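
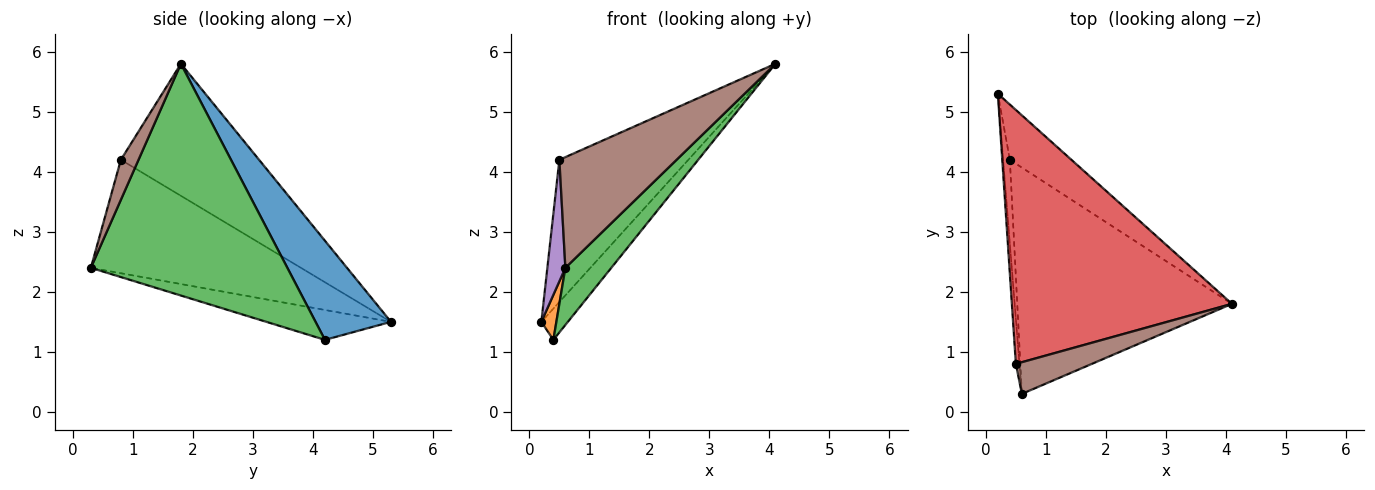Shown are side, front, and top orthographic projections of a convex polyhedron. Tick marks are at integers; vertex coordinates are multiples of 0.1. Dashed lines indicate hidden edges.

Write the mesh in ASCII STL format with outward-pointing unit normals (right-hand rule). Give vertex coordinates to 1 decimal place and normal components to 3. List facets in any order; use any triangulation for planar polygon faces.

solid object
 facet normal 0.814 0.286 -0.506
  outer loop
   vertex 0.4 4.2 1.2
   vertex 0.2 5.3 1.5
   vertex 4.1 1.8 5.8
  endloop
 endfacet
 facet normal -0.969 -0.117 -0.218
  outer loop
   vertex 0.4 4.2 1.2
   vertex 0.6 0.3 2.4
   vertex 0.2 5.3 1.5
  endloop
 endfacet
 facet normal 0.723 -0.169 -0.670
  outer loop
   vertex 0.4 4.2 1.2
   vertex 4.1 1.8 5.8
   vertex 0.6 0.3 2.4
  endloop
 endfacet
 facet normal -0.464 0.433 0.773
  outer loop
   vertex 0.5 0.8 4.2
   vertex 4.1 1.8 5.8
   vertex 0.2 5.3 1.5
  endloop
 endfacet
 facet normal -0.996 -0.085 -0.032
  outer loop
   vertex 0.5 0.8 4.2
   vertex 0.2 5.3 1.5
   vertex 0.6 0.3 2.4
  endloop
 endfacet
 facet normal 0.143 -0.951 0.272
  outer loop
   vertex 0.5 0.8 4.2
   vertex 0.6 0.3 2.4
   vertex 4.1 1.8 5.8
  endloop
 endfacet
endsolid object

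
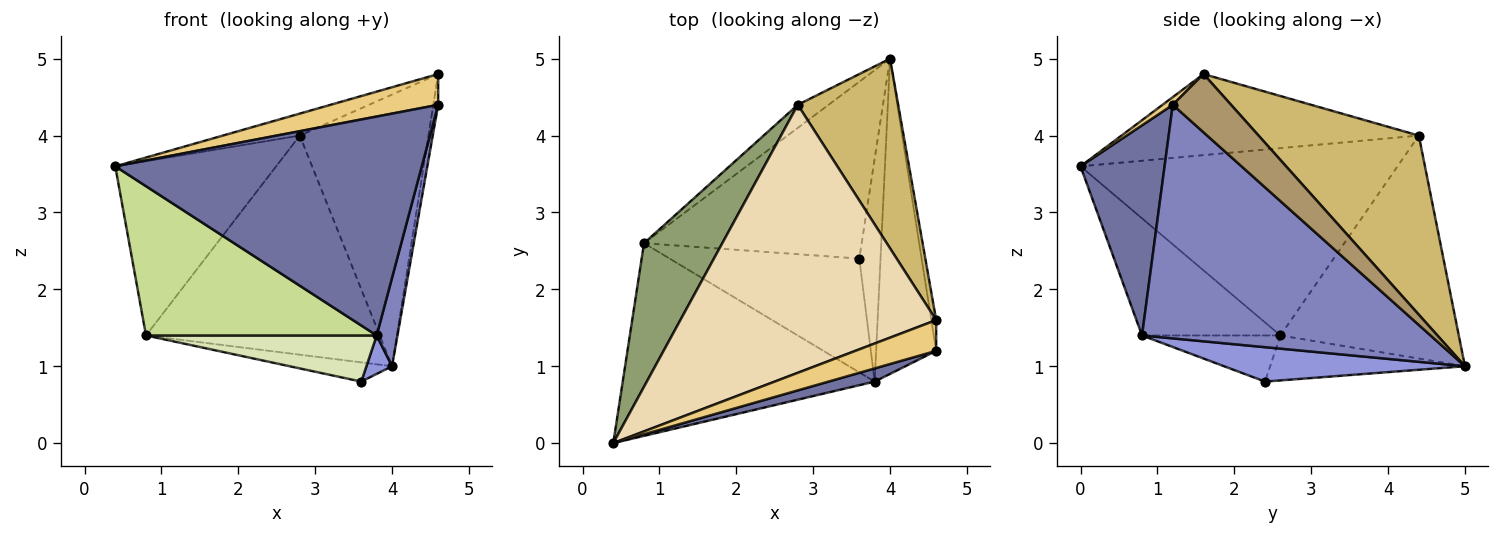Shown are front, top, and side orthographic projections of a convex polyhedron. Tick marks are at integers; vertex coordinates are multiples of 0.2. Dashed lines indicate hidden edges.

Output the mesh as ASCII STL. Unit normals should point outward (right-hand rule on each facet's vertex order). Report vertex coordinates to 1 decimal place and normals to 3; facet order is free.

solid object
 facet normal 0.264 -0.963 0.058
  outer loop
   vertex 3.8 0.8 1.4
   vertex 4.6 1.2 4.4
   vertex 0.4 0.0 3.6
  endloop
 endfacet
 facet normal 0.966 -0.070 -0.248
  outer loop
   vertex 3.8 0.8 1.4
   vertex 4.0 5.0 1.0
   vertex 4.6 1.2 4.4
  endloop
 endfacet
 facet normal 0.848 -0.090 -0.523
  outer loop
   vertex 3.8 0.8 1.4
   vertex 3.6 2.4 0.8
   vertex 4.0 5.0 1.0
  endloop
 endfacet
 facet normal -0.201 0.106 -0.974
  outer loop
   vertex 0.8 2.6 1.4
   vertex 4.0 5.0 1.0
   vertex 3.6 2.4 0.8
  endloop
 endfacet
 facet normal -0.836 0.424 0.349
  outer loop
   vertex 0.8 2.6 1.4
   vertex 0.4 0.0 3.6
   vertex 2.8 4.4 4.0
  endloop
 endfacet
 facet normal -0.605 0.792 -0.083
  outer loop
   vertex 0.8 2.6 1.4
   vertex 2.8 4.4 4.0
   vertex 4.0 5.0 1.0
  endloop
 endfacet
 facet normal -0.345 -0.575 -0.742
  outer loop
   vertex 0.8 2.6 1.4
   vertex 3.8 0.8 1.4
   vertex 0.4 0.0 3.6
  endloop
 endfacet
 facet normal -0.220 -0.367 -0.904
  outer loop
   vertex 0.8 2.6 1.4
   vertex 3.6 2.4 0.8
   vertex 3.8 0.8 1.4
  endloop
 endfacet
 facet normal 0.993 0.083 -0.083
  outer loop
   vertex 4.6 1.6 4.8
   vertex 4.6 1.2 4.4
   vertex 4.0 5.0 1.0
  endloop
 endfacet
 facet normal 0.714 0.574 0.401
  outer loop
   vertex 4.6 1.6 4.8
   vertex 4.0 5.0 1.0
   vertex 2.8 4.4 4.0
  endloop
 endfacet
 facet normal 0.067 -0.706 0.706
  outer loop
   vertex 4.6 1.6 4.8
   vertex 0.4 0.0 3.6
   vertex 4.6 1.2 4.4
  endloop
 endfacet
 facet normal -0.301 0.078 0.950
  outer loop
   vertex 4.6 1.6 4.8
   vertex 2.8 4.4 4.0
   vertex 0.4 0.0 3.6
  endloop
 endfacet
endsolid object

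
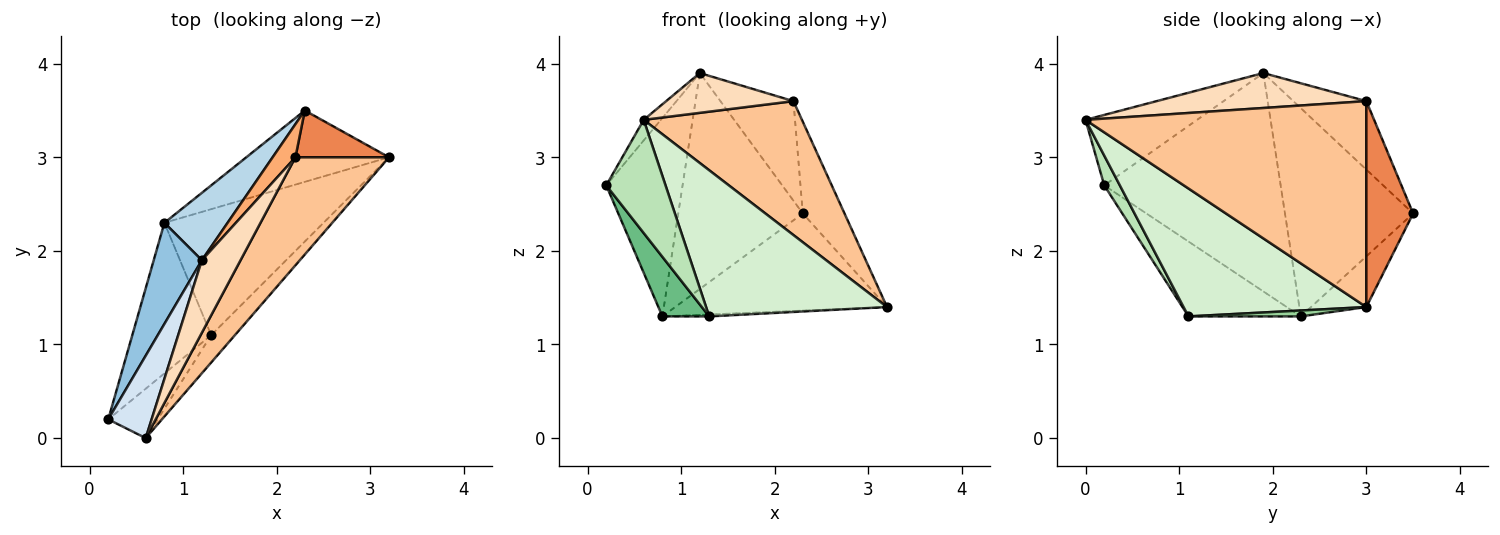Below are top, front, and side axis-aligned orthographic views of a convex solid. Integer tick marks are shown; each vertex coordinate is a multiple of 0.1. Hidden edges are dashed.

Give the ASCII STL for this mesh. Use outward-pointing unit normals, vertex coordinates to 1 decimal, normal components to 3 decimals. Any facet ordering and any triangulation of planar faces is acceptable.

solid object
 facet normal -0.206 0.789 -0.580
  outer loop
   vertex 0.8 2.3 1.3
   vertex 2.3 3.5 2.4
   vertex 3.2 3.0 1.4
  endloop
 endfacet
 facet normal -0.900 0.389 0.198
  outer loop
   vertex 0.8 2.3 1.3
   vertex 0.2 0.2 2.7
   vertex 1.2 1.9 3.9
  endloop
 endfacet
 facet normal -0.701 0.681 0.213
  outer loop
   vertex 0.8 2.3 1.3
   vertex 1.2 1.9 3.9
   vertex 2.3 3.5 2.4
  endloop
 endfacet
 facet normal -0.844 0.130 0.520
  outer loop
   vertex 0.6 0.0 3.4
   vertex 1.2 1.9 3.9
   vertex 0.2 0.2 2.7
  endloop
 endfacet
 facet normal 0.707 0.630 0.321
  outer loop
   vertex 2.2 3.0 3.6
   vertex 3.2 3.0 1.4
   vertex 2.3 3.5 2.4
  endloop
 endfacet
 facet normal -0.688 0.688 0.229
  outer loop
   vertex 2.2 3.0 3.6
   vertex 2.3 3.5 2.4
   vertex 1.2 1.9 3.9
  endloop
 endfacet
 facet normal 0.810 -0.457 0.368
  outer loop
   vertex 2.2 3.0 3.6
   vertex 0.6 0.0 3.4
   vertex 3.2 3.0 1.4
  endloop
 endfacet
 facet normal 0.621 -0.377 0.687
  outer loop
   vertex 2.2 3.0 3.6
   vertex 1.2 1.9 3.9
   vertex 0.6 0.0 3.4
  endloop
 endfacet
 facet normal -0.662 -0.276 -0.697
  outer loop
   vertex 1.3 1.1 1.3
   vertex 0.2 0.2 2.7
   vertex 0.8 2.3 1.3
  endloop
 endfacet
 facet normal 0.037 0.015 -0.999
  outer loop
   vertex 1.3 1.1 1.3
   vertex 0.8 2.3 1.3
   vertex 3.2 3.0 1.4
  endloop
 endfacet
 facet normal 0.234 -0.891 -0.389
  outer loop
   vertex 1.3 1.1 1.3
   vertex 0.6 0.0 3.4
   vertex 0.2 0.2 2.7
  endloop
 endfacet
 facet normal 0.704 -0.698 -0.131
  outer loop
   vertex 1.3 1.1 1.3
   vertex 3.2 3.0 1.4
   vertex 0.6 0.0 3.4
  endloop
 endfacet
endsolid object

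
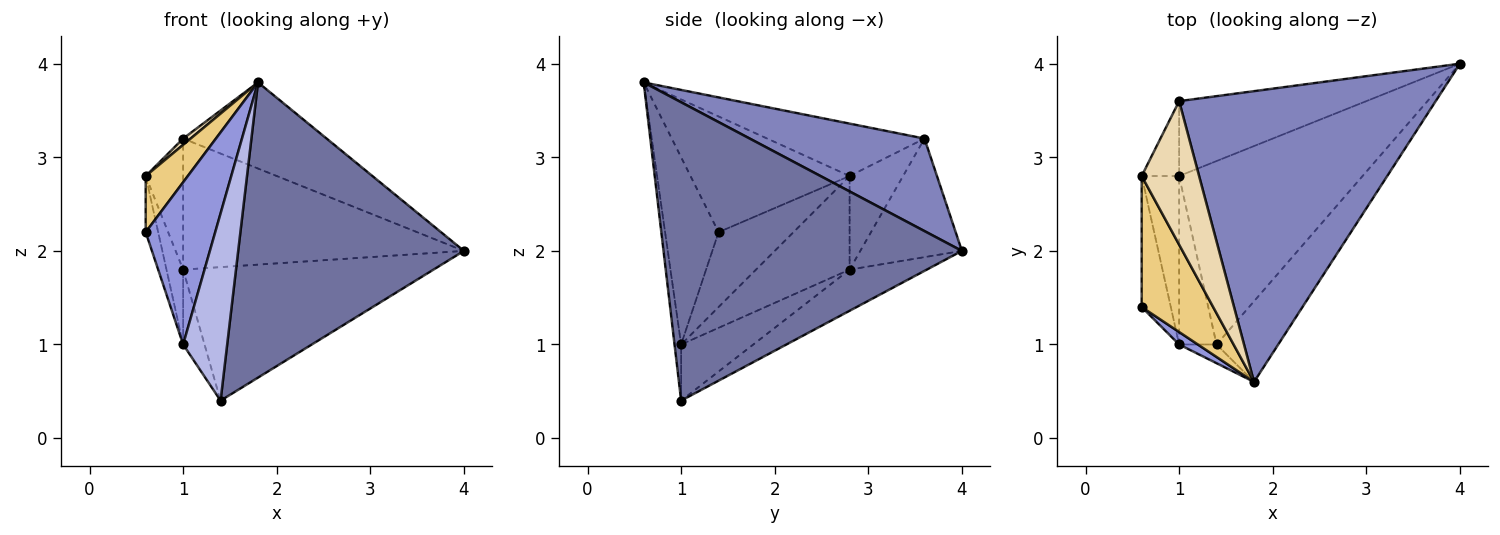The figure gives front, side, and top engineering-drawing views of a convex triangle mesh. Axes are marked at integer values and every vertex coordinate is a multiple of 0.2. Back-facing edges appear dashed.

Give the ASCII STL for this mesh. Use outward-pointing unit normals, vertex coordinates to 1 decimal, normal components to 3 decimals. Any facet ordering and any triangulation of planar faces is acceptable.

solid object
 facet normal 0.787 -0.595 -0.163
  outer loop
   vertex 1.4 1.0 0.4
   vertex 4.0 4.0 2.0
   vertex 1.8 0.6 3.8
  endloop
 endfacet
 facet normal 0.327 0.268 0.906
  outer loop
   vertex 1.0 3.6 3.2
   vertex 1.8 0.6 3.8
   vertex 4.0 4.0 2.0
  endloop
 endfacet
 facet normal -0.609 -0.791 0.061
  outer loop
   vertex 1.0 1.0 1.0
   vertex 1.8 0.6 3.8
   vertex 0.6 1.4 2.2
  endloop
 endfacet
 facet normal -0.148 -0.984 -0.098
  outer loop
   vertex 1.0 1.0 1.0
   vertex 1.4 1.0 0.4
   vertex 1.8 0.6 3.8
  endloop
 endfacet
 facet normal -0.179 0.579 -0.796
  outer loop
   vertex 1.0 2.8 1.8
   vertex 4.0 4.0 2.0
   vertex 1.4 1.0 0.4
  endloop
 endfacet
 facet normal -0.300 0.828 -0.473
  outer loop
   vertex 1.0 2.8 1.8
   vertex 1.0 3.6 3.2
   vertex 4.0 4.0 2.0
  endloop
 endfacet
 facet normal -0.808 0.239 -0.539
  outer loop
   vertex 1.0 2.8 1.8
   vertex 1.4 1.0 0.4
   vertex 1.0 1.0 1.0
  endloop
 endfacet
 facet normal -0.921 0.153 -0.358
  outer loop
   vertex 0.6 2.8 2.8
   vertex 1.0 1.0 1.0
   vertex 0.6 1.4 2.2
  endloop
 endfacet
 facet normal -0.916 0.163 -0.366
  outer loop
   vertex 0.6 2.8 2.8
   vertex 1.0 2.8 1.8
   vertex 1.0 1.0 1.0
  endloop
 endfacet
 facet normal -0.778 0.545 -0.311
  outer loop
   vertex 0.6 2.8 2.8
   vertex 1.0 3.6 3.2
   vertex 1.0 2.8 1.8
  endloop
 endfacet
 facet normal -0.830 -0.220 0.513
  outer loop
   vertex 0.6 2.8 2.8
   vertex 0.6 1.4 2.2
   vertex 1.8 0.6 3.8
  endloop
 endfacet
 facet normal -0.674 -0.032 0.738
  outer loop
   vertex 0.6 2.8 2.8
   vertex 1.8 0.6 3.8
   vertex 1.0 3.6 3.2
  endloop
 endfacet
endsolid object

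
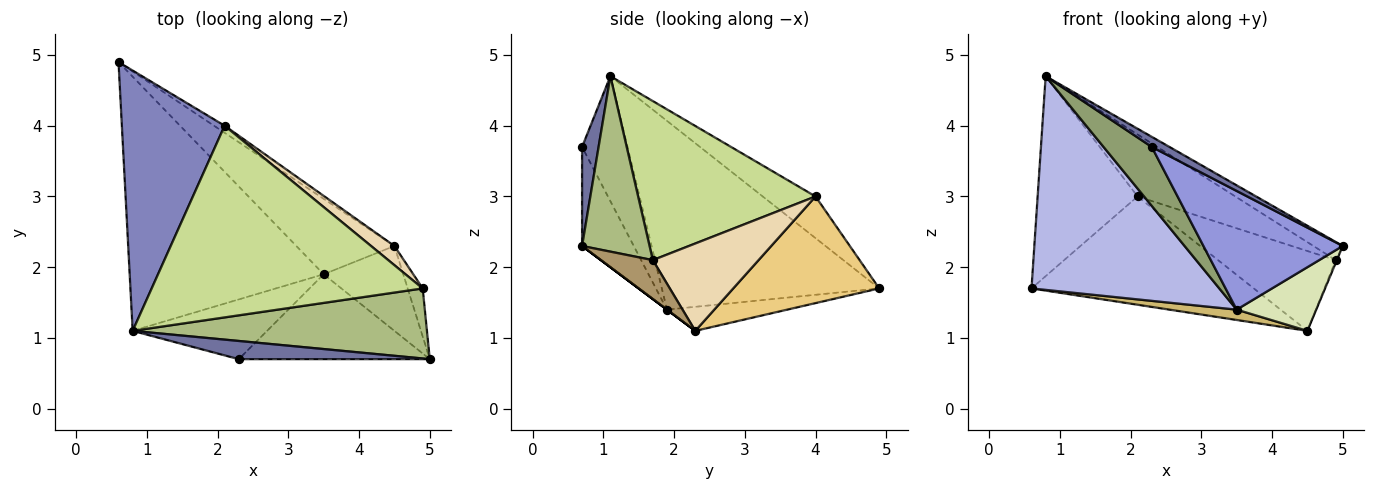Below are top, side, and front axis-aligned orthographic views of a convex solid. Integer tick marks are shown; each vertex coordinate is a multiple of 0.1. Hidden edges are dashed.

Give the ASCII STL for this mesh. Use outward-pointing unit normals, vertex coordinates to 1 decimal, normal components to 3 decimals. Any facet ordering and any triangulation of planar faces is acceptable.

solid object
 facet normal 0.413 -0.442 0.796
  outer loop
   vertex 2.3 0.7 3.7
   vertex 5.0 0.7 2.3
   vertex 0.8 1.1 4.7
  endloop
 endfacet
 facet normal -0.306 0.580 0.755
  outer loop
   vertex 2.1 4.0 3.0
   vertex 0.6 4.9 1.7
   vertex 0.8 1.1 4.7
  endloop
 endfacet
 facet normal -0.289 -0.779 -0.557
  outer loop
   vertex 3.5 1.9 1.4
   vertex 5.0 0.7 2.3
   vertex 2.3 0.7 3.7
  endloop
 endfacet
 facet normal -0.597 -0.516 -0.614
  outer loop
   vertex 3.5 1.9 1.4
   vertex 0.8 1.1 4.7
   vertex 0.6 4.9 1.7
  endloop
 endfacet
 facet normal -0.552 -0.586 -0.594
  outer loop
   vertex 3.5 1.9 1.4
   vertex 2.3 0.7 3.7
   vertex 0.8 1.1 4.7
  endloop
 endfacet
 facet normal 0.500 0.218 0.838
  outer loop
   vertex 4.9 1.7 2.1
   vertex 0.8 1.1 4.7
   vertex 5.0 0.7 2.3
  endloop
 endfacet
 facet normal 0.488 0.268 0.831
  outer loop
   vertex 4.9 1.7 2.1
   vertex 2.1 4.0 3.0
   vertex 0.8 1.1 4.7
  endloop
 endfacet
 facet normal 0.000 -0.600 -0.800
  outer loop
   vertex 4.5 2.3 1.1
   vertex 5.0 0.7 2.3
   vertex 3.5 1.9 1.4
  endloop
 endfacet
 facet normal 0.933 0.021 -0.360
  outer loop
   vertex 4.5 2.3 1.1
   vertex 4.9 1.7 2.1
   vertex 5.0 0.7 2.3
  endloop
 endfacet
 facet normal -0.236 -0.132 -0.963
  outer loop
   vertex 4.5 2.3 1.1
   vertex 3.5 1.9 1.4
   vertex 0.6 4.9 1.7
  endloop
 endfacet
 facet normal 0.548 0.835 -0.055
  outer loop
   vertex 4.5 2.3 1.1
   vertex 0.6 4.9 1.7
   vertex 2.1 4.0 3.0
  endloop
 endfacet
 facet normal 0.658 0.732 0.176
  outer loop
   vertex 4.5 2.3 1.1
   vertex 2.1 4.0 3.0
   vertex 4.9 1.7 2.1
  endloop
 endfacet
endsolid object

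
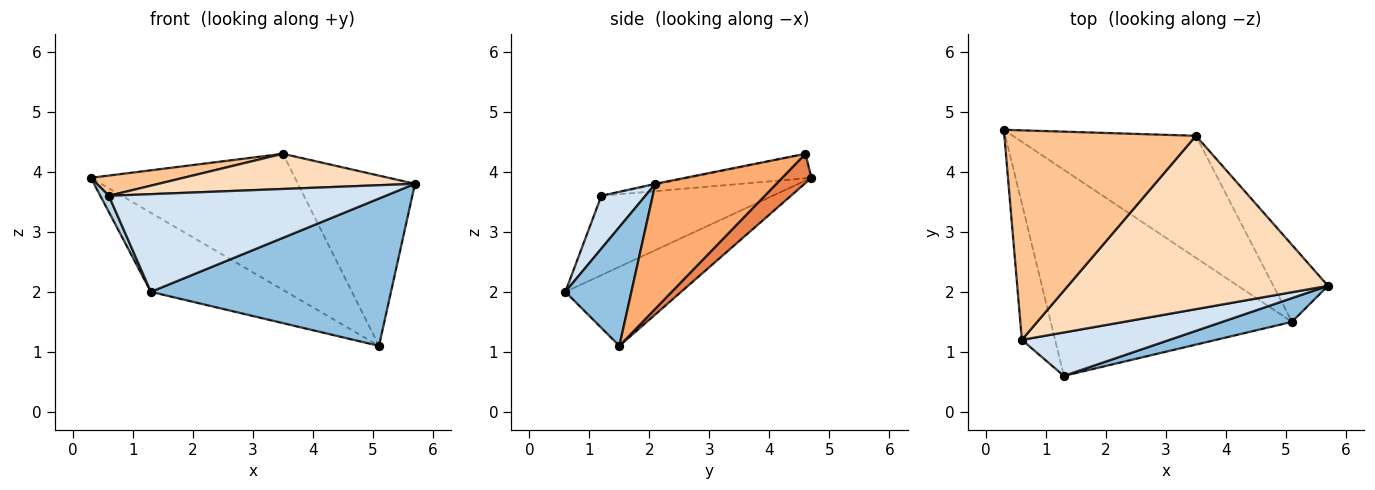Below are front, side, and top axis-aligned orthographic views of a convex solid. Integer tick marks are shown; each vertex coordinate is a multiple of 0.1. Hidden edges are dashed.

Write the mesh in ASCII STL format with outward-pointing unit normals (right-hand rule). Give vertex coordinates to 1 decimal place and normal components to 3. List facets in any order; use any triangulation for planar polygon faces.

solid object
 facet normal -0.293 0.342 -0.893
  outer loop
   vertex 5.1 1.5 1.1
   vertex 1.3 0.6 2.0
   vertex 0.3 4.7 3.9
  endloop
 endfacet
 facet normal 0.262 -0.953 0.154
  outer loop
   vertex 5.1 1.5 1.1
   vertex 5.7 2.1 3.8
   vertex 1.3 0.6 2.0
  endloop
 endfacet
 facet normal -0.921 -0.046 -0.386
  outer loop
   vertex 0.6 1.2 3.6
   vertex 0.3 4.7 3.9
   vertex 1.3 0.6 2.0
  endloop
 endfacet
 facet normal 0.144 -0.904 0.402
  outer loop
   vertex 0.6 1.2 3.6
   vertex 1.3 0.6 2.0
   vertex 5.7 2.1 3.8
  endloop
 endfacet
 facet normal 0.106 0.740 -0.664
  outer loop
   vertex 3.5 4.6 4.3
   vertex 5.1 1.5 1.1
   vertex 0.3 4.7 3.9
  endloop
 endfacet
 facet normal 0.686 0.663 -0.300
  outer loop
   vertex 3.5 4.6 4.3
   vertex 5.7 2.1 3.8
   vertex 5.1 1.5 1.1
  endloop
 endfacet
 facet normal -0.126 -0.095 0.987
  outer loop
   vertex 3.5 4.6 4.3
   vertex 0.3 4.7 3.9
   vertex 0.6 1.2 3.6
  endloop
 endfacet
 facet normal -0.003 -0.199 0.980
  outer loop
   vertex 3.5 4.6 4.3
   vertex 0.6 1.2 3.6
   vertex 5.7 2.1 3.8
  endloop
 endfacet
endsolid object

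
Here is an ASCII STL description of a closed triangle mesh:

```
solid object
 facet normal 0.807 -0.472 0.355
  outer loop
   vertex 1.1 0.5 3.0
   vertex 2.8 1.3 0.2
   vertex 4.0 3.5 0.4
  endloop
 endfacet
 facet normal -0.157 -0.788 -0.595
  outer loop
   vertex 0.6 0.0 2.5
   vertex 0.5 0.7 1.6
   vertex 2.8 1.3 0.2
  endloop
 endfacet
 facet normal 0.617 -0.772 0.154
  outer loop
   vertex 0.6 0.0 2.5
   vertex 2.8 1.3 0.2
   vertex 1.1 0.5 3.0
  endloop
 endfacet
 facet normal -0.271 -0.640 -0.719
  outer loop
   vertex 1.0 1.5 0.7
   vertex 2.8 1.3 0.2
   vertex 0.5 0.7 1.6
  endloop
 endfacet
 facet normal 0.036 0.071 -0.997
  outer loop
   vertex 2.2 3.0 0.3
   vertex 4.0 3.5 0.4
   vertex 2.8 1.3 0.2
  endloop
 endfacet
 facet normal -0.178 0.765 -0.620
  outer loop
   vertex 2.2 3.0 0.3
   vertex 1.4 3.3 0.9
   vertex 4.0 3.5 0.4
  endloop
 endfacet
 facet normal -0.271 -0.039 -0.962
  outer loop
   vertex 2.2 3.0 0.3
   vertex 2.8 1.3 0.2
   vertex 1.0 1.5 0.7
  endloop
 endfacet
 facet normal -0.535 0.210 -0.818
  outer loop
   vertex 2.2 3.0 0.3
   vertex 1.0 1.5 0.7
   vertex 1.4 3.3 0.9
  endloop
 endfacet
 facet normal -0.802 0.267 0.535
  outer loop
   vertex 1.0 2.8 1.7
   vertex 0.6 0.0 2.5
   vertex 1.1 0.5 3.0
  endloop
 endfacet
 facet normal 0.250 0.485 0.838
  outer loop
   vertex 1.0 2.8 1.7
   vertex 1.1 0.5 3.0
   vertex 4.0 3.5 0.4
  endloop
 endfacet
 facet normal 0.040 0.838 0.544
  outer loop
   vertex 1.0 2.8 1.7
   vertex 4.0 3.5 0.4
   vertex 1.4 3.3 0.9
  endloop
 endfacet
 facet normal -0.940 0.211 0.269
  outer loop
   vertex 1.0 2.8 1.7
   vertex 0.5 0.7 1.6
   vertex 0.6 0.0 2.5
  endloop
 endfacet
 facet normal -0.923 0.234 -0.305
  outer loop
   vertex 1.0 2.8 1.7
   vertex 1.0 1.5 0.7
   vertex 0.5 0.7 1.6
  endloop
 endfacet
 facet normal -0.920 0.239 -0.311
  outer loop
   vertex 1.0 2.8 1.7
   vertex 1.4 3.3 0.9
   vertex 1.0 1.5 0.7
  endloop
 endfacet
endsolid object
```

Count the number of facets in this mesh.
14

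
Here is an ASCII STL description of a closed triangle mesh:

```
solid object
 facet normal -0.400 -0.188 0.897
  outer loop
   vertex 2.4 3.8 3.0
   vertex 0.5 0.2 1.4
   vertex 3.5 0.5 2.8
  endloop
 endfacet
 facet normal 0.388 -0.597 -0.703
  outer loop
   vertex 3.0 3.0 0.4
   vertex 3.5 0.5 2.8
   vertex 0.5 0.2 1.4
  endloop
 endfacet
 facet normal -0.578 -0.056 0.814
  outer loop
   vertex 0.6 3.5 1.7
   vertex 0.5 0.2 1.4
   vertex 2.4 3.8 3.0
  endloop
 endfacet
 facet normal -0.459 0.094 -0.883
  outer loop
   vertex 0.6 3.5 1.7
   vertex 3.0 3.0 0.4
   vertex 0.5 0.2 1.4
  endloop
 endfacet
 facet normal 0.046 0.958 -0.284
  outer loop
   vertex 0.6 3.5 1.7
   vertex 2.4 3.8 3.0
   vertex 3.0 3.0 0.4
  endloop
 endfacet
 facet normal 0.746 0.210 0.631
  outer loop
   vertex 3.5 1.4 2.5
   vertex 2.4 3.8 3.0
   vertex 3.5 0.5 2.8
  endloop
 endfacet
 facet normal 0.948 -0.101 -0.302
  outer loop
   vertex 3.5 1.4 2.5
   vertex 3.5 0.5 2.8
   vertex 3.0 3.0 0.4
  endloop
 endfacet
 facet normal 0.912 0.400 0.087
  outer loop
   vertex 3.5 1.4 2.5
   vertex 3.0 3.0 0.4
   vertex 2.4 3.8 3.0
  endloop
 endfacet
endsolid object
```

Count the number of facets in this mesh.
8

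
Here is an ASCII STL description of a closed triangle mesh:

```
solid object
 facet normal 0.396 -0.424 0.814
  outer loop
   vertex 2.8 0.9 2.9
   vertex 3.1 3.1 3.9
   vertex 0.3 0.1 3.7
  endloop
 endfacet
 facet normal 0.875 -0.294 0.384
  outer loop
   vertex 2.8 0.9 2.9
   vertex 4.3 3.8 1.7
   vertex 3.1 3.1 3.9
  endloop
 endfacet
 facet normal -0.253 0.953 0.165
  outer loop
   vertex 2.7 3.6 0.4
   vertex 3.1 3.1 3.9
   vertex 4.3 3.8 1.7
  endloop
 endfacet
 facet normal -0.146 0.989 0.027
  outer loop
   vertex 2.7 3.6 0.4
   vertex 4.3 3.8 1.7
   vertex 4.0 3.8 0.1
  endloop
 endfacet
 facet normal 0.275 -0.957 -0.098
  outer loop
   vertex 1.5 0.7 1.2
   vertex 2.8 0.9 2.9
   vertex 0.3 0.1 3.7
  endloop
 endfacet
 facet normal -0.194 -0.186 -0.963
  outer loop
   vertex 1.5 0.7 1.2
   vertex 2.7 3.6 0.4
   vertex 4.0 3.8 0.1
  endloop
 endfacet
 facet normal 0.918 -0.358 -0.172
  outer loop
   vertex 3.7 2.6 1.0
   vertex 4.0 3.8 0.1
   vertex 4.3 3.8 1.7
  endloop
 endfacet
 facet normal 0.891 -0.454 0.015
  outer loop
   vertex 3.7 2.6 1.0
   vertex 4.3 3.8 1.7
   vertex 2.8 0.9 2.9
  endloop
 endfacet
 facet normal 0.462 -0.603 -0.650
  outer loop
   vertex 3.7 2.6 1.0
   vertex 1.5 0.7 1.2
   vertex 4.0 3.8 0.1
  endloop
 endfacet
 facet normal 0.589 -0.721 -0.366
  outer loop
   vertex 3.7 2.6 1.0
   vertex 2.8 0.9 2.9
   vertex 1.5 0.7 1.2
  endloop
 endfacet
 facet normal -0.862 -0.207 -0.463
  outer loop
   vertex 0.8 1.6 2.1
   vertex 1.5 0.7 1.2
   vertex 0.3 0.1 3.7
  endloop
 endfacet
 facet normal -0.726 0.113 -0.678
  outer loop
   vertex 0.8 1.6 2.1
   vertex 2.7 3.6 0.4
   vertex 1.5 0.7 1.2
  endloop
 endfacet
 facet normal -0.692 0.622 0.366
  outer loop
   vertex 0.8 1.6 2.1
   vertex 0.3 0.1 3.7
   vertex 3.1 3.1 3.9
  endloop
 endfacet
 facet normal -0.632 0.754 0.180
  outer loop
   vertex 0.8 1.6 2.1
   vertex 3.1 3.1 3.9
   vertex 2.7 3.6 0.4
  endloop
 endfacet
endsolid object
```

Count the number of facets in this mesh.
14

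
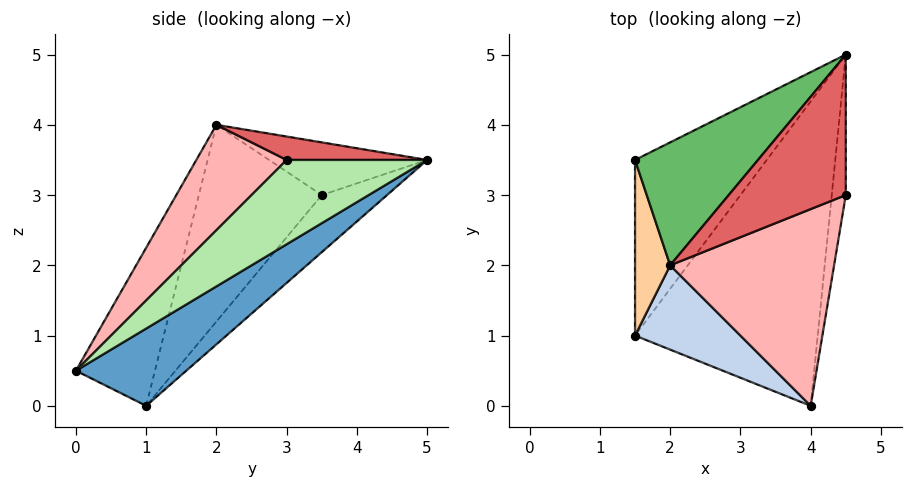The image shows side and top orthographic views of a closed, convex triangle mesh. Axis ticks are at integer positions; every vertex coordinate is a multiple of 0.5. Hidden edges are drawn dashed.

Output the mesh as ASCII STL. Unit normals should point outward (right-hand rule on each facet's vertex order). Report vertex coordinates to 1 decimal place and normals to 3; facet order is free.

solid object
 facet normal 0.347 0.457 -0.819
  outer loop
   vertex 4.0 0.0 0.5
   vertex 1.5 1.0 0.0
   vertex 4.5 5.0 3.5
  endloop
 endfacet
 facet normal -0.404 -0.874 0.269
  outer loop
   vertex 2.0 2.0 4.0
   vertex 1.5 1.0 0.0
   vertex 4.0 0.0 0.5
  endloop
 endfacet
 facet normal -0.267 0.740 -0.617
  outer loop
   vertex 1.5 3.5 3.0
   vertex 4.5 5.0 3.5
   vertex 1.5 1.0 0.0
  endloop
 endfacet
 facet normal -0.963 -0.206 0.172
  outer loop
   vertex 1.5 3.5 3.0
   vertex 1.5 1.0 0.0
   vertex 2.0 2.0 4.0
  endloop
 endfacet
 facet normal -0.355 0.434 0.828
  outer loop
   vertex 1.5 3.5 3.0
   vertex 2.0 2.0 4.0
   vertex 4.5 5.0 3.5
  endloop
 endfacet
 facet normal 0.986 0.000 -0.164
  outer loop
   vertex 4.5 3.0 3.5
   vertex 4.0 0.0 0.5
   vertex 4.5 5.0 3.5
  endloop
 endfacet
 facet normal 0.196 0.000 0.981
  outer loop
   vertex 4.5 3.0 3.5
   vertex 4.5 5.0 3.5
   vertex 2.0 2.0 4.0
  endloop
 endfacet
 facet normal 0.396 -0.682 0.616
  outer loop
   vertex 4.5 3.0 3.5
   vertex 2.0 2.0 4.0
   vertex 4.0 0.0 0.5
  endloop
 endfacet
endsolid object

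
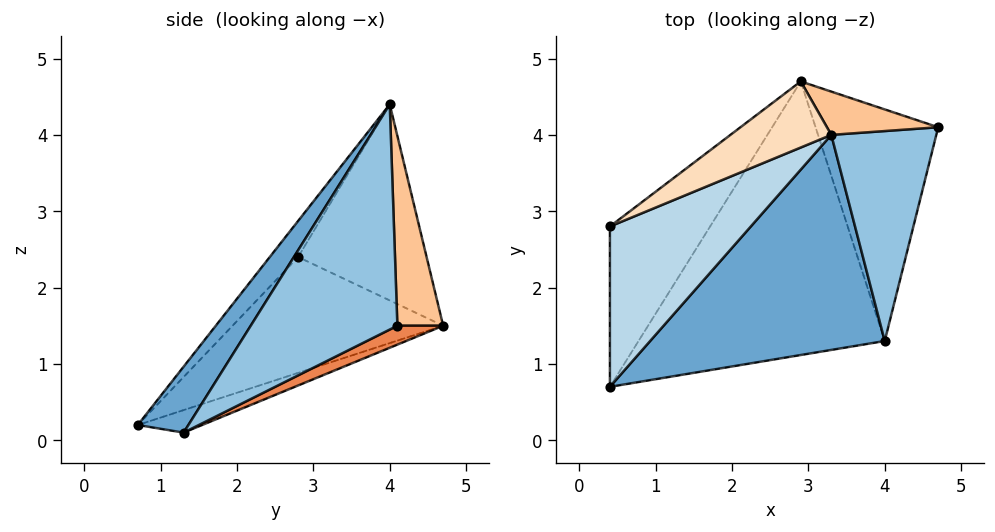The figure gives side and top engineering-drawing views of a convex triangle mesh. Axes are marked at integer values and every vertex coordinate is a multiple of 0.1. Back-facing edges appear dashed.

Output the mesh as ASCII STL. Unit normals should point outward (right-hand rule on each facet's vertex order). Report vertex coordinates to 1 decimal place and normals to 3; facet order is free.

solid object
 facet normal 0.153 -0.826 0.543
  outer loop
   vertex 3.3 4.0 4.4
   vertex 0.4 0.7 0.2
   vertex 4.0 1.3 0.1
  endloop
 endfacet
 facet normal 0.830 -0.401 0.387
  outer loop
   vertex 3.3 4.0 4.4
   vertex 4.0 1.3 0.1
   vertex 4.7 4.1 1.5
  endloop
 endfacet
 facet normal -0.174 -0.712 0.680
  outer loop
   vertex 0.4 2.8 2.4
   vertex 0.4 0.7 0.2
   vertex 3.3 4.0 4.4
  endloop
 endfacet
 facet normal -0.085 0.356 -0.931
  outer loop
   vertex 2.9 4.7 1.5
   vertex 4.0 1.3 0.1
   vertex 0.4 0.7 0.2
  endloop
 endfacet
 facet normal 0.138 0.415 -0.899
  outer loop
   vertex 2.9 4.7 1.5
   vertex 4.7 4.1 1.5
   vertex 4.0 1.3 0.1
  endloop
 endfacet
 facet normal -0.624 0.565 -0.540
  outer loop
   vertex 2.9 4.7 1.5
   vertex 0.4 0.7 0.2
   vertex 0.4 2.8 2.4
  endloop
 endfacet
 facet normal 0.311 0.933 0.182
  outer loop
   vertex 2.9 4.7 1.5
   vertex 3.3 4.0 4.4
   vertex 4.7 4.1 1.5
  endloop
 endfacet
 facet normal -0.520 0.811 0.268
  outer loop
   vertex 2.9 4.7 1.5
   vertex 0.4 2.8 2.4
   vertex 3.3 4.0 4.4
  endloop
 endfacet
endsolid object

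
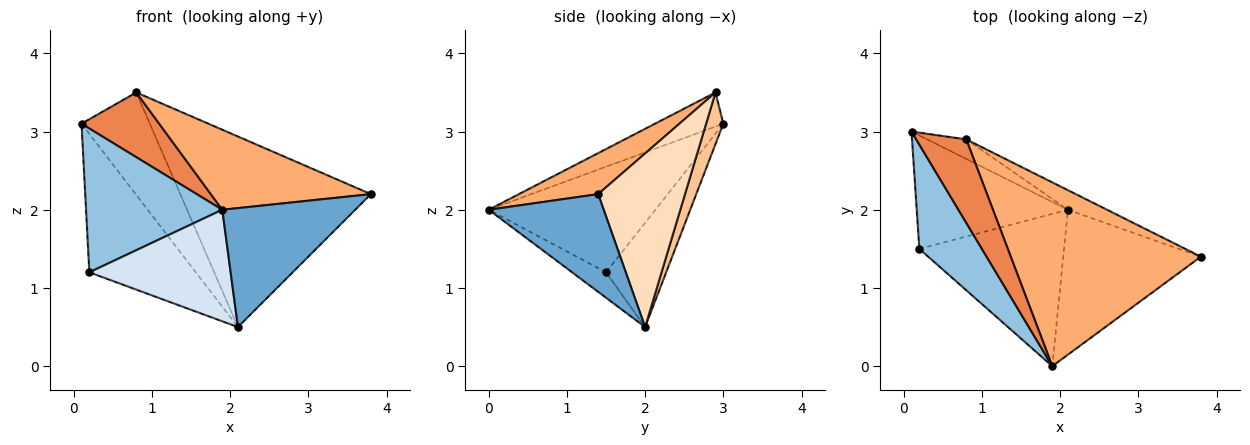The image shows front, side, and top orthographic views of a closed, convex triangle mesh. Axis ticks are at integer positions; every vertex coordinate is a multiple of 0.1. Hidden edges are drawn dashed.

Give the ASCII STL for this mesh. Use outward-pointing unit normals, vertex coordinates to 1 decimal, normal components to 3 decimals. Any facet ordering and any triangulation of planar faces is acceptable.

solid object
 facet normal 0.481 -0.556 -0.678
  outer loop
   vertex 2.1 2.0 0.5
   vertex 3.8 1.4 2.2
   vertex 1.9 0.0 2.0
  endloop
 endfacet
 facet normal -0.704 -0.575 0.417
  outer loop
   vertex 0.2 1.5 1.2
   vertex 1.9 0.0 2.0
   vertex 0.1 3.0 3.1
  endloop
 endfacet
 facet normal -0.400 0.709 -0.581
  outer loop
   vertex 0.2 1.5 1.2
   vertex 0.1 3.0 3.1
   vertex 2.1 2.0 0.5
  endloop
 endfacet
 facet normal -0.140 -0.585 -0.799
  outer loop
   vertex 0.2 1.5 1.2
   vertex 2.1 2.0 0.5
   vertex 1.9 0.0 2.0
  endloop
 endfacet
 facet normal -0.474 -0.540 0.695
  outer loop
   vertex 0.8 2.9 3.5
   vertex 0.1 3.0 3.1
   vertex 1.9 0.0 2.0
  endloop
 endfacet
 facet normal 0.194 -0.392 0.899
  outer loop
   vertex 0.8 2.9 3.5
   vertex 1.9 0.0 2.0
   vertex 3.8 1.4 2.2
  endloop
 endfacet
 facet normal 0.240 0.954 -0.182
  outer loop
   vertex 0.8 2.9 3.5
   vertex 2.1 2.0 0.5
   vertex 0.1 3.0 3.1
  endloop
 endfacet
 facet normal 0.413 0.906 -0.093
  outer loop
   vertex 0.8 2.9 3.5
   vertex 3.8 1.4 2.2
   vertex 2.1 2.0 0.5
  endloop
 endfacet
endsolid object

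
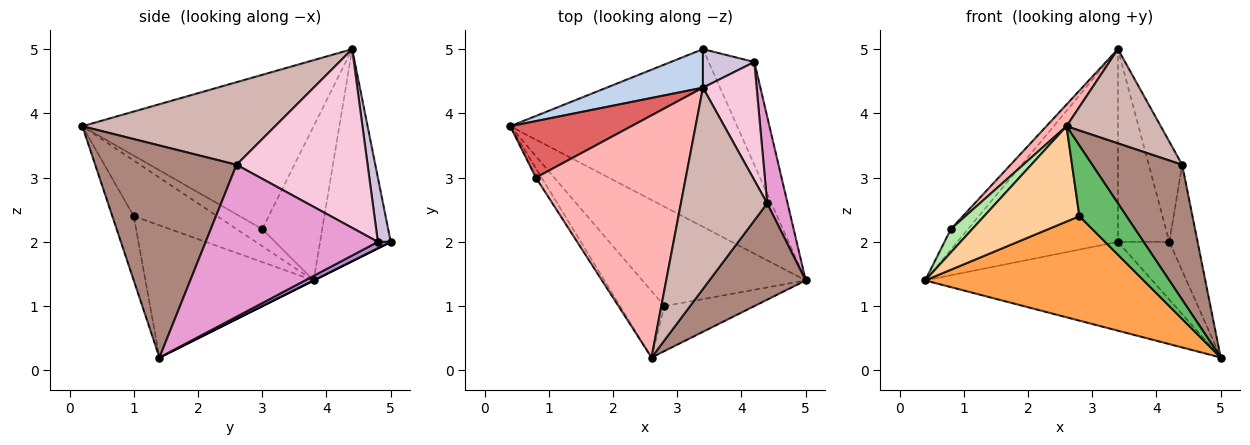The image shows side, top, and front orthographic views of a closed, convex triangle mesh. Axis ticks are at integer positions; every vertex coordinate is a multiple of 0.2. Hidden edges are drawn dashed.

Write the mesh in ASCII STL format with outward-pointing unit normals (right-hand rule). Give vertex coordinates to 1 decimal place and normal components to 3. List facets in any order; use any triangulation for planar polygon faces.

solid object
 facet normal 0.000 0.447 -0.894
  outer loop
   vertex 3.4 5.0 2.0
   vertex 5.0 1.4 0.2
   vertex 0.4 3.8 1.4
  endloop
 endfacet
 facet normal -0.396 0.900 0.180
  outer loop
   vertex 3.4 4.4 5.0
   vertex 3.4 5.0 2.0
   vertex 0.4 3.8 1.4
  endloop
 endfacet
 facet normal -0.487 -0.633 -0.602
  outer loop
   vertex 2.8 1.0 2.4
   vertex 0.4 3.8 1.4
   vertex 5.0 1.4 0.2
  endloop
 endfacet
 facet normal -0.584 -0.666 -0.464
  outer loop
   vertex 2.8 1.0 2.4
   vertex 2.6 0.2 3.8
   vertex 0.4 3.8 1.4
  endloop
 endfacet
 facet normal -0.358 -0.788 -0.501
  outer loop
   vertex 2.8 1.0 2.4
   vertex 5.0 1.4 0.2
   vertex 2.6 0.2 3.8
  endloop
 endfacet
 facet normal -0.744 -0.620 -0.248
  outer loop
   vertex 0.8 3.0 2.2
   vertex 0.4 3.8 1.4
   vertex 2.6 0.2 3.8
  endloop
 endfacet
 facet normal -0.767 0.219 0.603
  outer loop
   vertex 0.8 3.0 2.2
   vertex 3.4 4.4 5.0
   vertex 0.4 3.8 1.4
  endloop
 endfacet
 facet normal -0.716 -0.062 0.696
  outer loop
   vertex 0.8 3.0 2.2
   vertex 2.6 0.2 3.8
   vertex 3.4 4.4 5.0
  endloop
 endfacet
 facet normal 0.122 0.487 -0.865
  outer loop
   vertex 4.2 4.8 2.0
   vertex 5.0 1.4 0.2
   vertex 3.4 5.0 2.0
  endloop
 endfacet
 facet normal 0.238 0.952 0.190
  outer loop
   vertex 4.2 4.8 2.0
   vertex 3.4 5.0 2.0
   vertex 3.4 4.4 5.0
  endloop
 endfacet
 facet normal 0.788 -0.501 0.358
  outer loop
   vertex 4.4 2.6 3.2
   vertex 2.6 0.2 3.8
   vertex 5.0 1.4 0.2
  endloop
 endfacet
 facet normal 0.655 -0.320 0.684
  outer loop
   vertex 4.4 2.6 3.2
   vertex 3.4 4.4 5.0
   vertex 2.6 0.2 3.8
  endloop
 endfacet
 facet normal 0.978 0.161 0.131
  outer loop
   vertex 4.4 2.6 3.2
   vertex 5.0 1.4 0.2
   vertex 4.2 4.8 2.0
  endloop
 endfacet
 facet normal 0.930 0.237 0.280
  outer loop
   vertex 4.4 2.6 3.2
   vertex 4.2 4.8 2.0
   vertex 3.4 4.4 5.0
  endloop
 endfacet
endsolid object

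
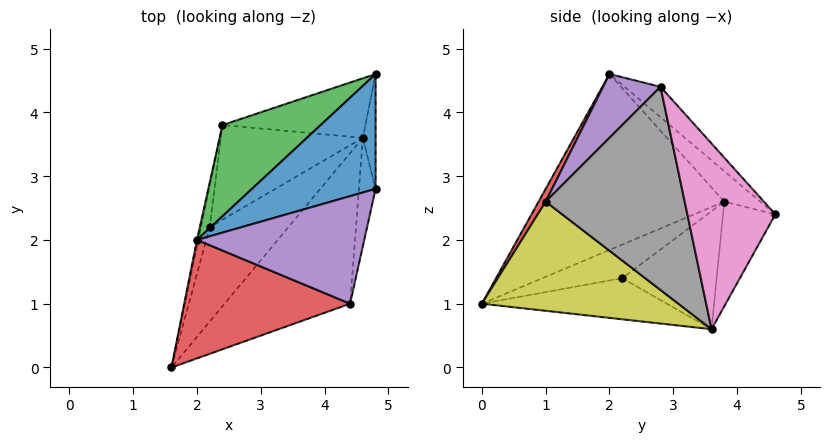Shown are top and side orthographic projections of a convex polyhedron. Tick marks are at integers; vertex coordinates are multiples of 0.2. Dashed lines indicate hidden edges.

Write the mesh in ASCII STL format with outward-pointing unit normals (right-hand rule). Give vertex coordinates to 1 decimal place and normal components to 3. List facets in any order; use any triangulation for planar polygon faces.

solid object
 facet normal -0.162 0.733 0.660
  outer loop
   vertex 2.0 2.0 4.6
   vertex 4.8 2.8 4.4
   vertex 4.8 4.6 2.4
  endloop
 endfacet
 facet normal -0.978 0.209 -0.007
  outer loop
   vertex 2.4 3.8 2.6
   vertex 1.6 0.0 1.0
   vertex 2.0 2.0 4.6
  endloop
 endfacet
 facet normal -0.197 0.748 0.634
  outer loop
   vertex 2.4 3.8 2.6
   vertex 2.0 2.0 4.6
   vertex 4.8 4.6 2.4
  endloop
 endfacet
 facet normal 0.037 -0.875 0.482
  outer loop
   vertex 4.4 1.0 2.6
   vertex 2.0 2.0 4.6
   vertex 1.6 0.0 1.0
  endloop
 endfacet
 facet normal 0.250 -0.712 0.656
  outer loop
   vertex 4.4 1.0 2.6
   vertex 4.8 2.8 4.4
   vertex 2.0 2.0 4.6
  endloop
 endfacet
 facet normal -0.925 0.296 -0.240
  outer loop
   vertex 2.2 2.2 1.4
   vertex 1.6 0.0 1.0
   vertex 2.4 3.8 2.6
  endloop
 endfacet
 facet normal 0.995 -0.076 -0.068
  outer loop
   vertex 4.6 3.6 0.6
   vertex 4.8 4.6 2.4
   vertex 4.8 2.8 4.4
  endloop
 endfacet
 facet normal 0.987 -0.138 -0.081
  outer loop
   vertex 4.6 3.6 0.6
   vertex 4.8 2.8 4.4
   vertex 4.4 1.0 2.6
  endloop
 endfacet
 facet normal 0.555 -0.534 -0.638
  outer loop
   vertex 4.6 3.6 0.6
   vertex 4.4 1.0 2.6
   vertex 1.6 0.0 1.0
  endloop
 endfacet
 facet normal -0.445 0.276 -0.852
  outer loop
   vertex 4.6 3.6 0.6
   vertex 1.6 0.0 1.0
   vertex 2.2 2.2 1.4
  endloop
 endfacet
 facet normal -0.317 0.844 -0.433
  outer loop
   vertex 4.6 3.6 0.6
   vertex 2.4 3.8 2.6
   vertex 4.8 4.6 2.4
  endloop
 endfacet
 facet normal -0.534 0.549 -0.643
  outer loop
   vertex 4.6 3.6 0.6
   vertex 2.2 2.2 1.4
   vertex 2.4 3.8 2.6
  endloop
 endfacet
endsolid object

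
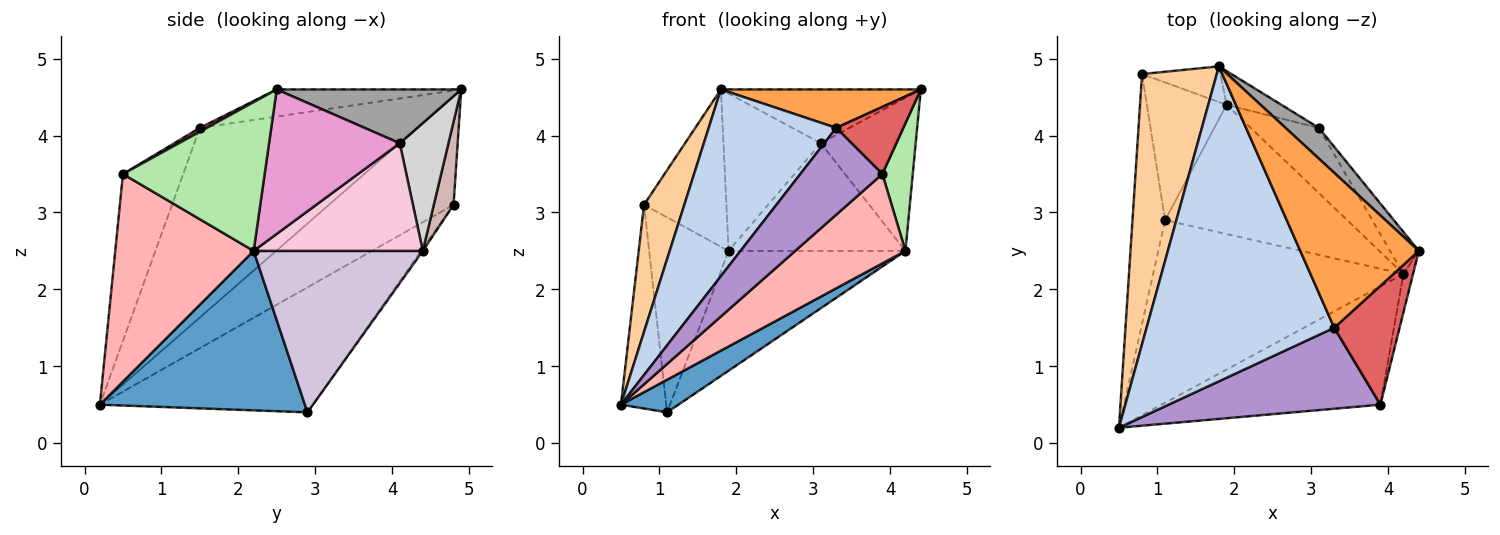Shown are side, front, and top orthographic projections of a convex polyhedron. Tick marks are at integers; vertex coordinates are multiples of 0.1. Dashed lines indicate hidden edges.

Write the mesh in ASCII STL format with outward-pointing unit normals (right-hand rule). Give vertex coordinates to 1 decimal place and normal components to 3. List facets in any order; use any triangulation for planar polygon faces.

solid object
 facet normal 0.531 -0.149 -0.834
  outer loop
   vertex 4.2 2.2 2.5
   vertex 0.5 0.2 0.5
   vertex 1.1 2.9 0.4
  endloop
 endfacet
 facet normal -0.656 -0.385 0.649
  outer loop
   vertex 3.3 1.5 4.1
   vertex 1.8 4.9 4.6
   vertex 0.5 0.2 0.5
  endloop
 endfacet
 facet normal -0.217 -0.235 0.947
  outer loop
   vertex 3.3 1.5 4.1
   vertex 4.4 2.5 4.6
   vertex 1.8 4.9 4.6
  endloop
 endfacet
 facet normal -0.796 -0.258 0.548
  outer loop
   vertex 0.8 4.8 3.1
   vertex 0.5 0.2 0.5
   vertex 1.8 4.9 4.6
  endloop
 endfacet
 facet normal -0.948 0.201 -0.247
  outer loop
   vertex 0.8 4.8 3.1
   vertex 1.1 2.9 0.4
   vertex 0.5 0.2 0.5
  endloop
 endfacet
 facet normal 0.976 -0.209 -0.063
  outer loop
   vertex 3.9 0.5 3.5
   vertex 4.2 2.2 2.5
   vertex 4.4 2.5 4.6
  endloop
 endfacet
 facet normal 0.051 -0.491 0.870
  outer loop
   vertex 3.9 0.5 3.5
   vertex 4.4 2.5 4.6
   vertex 3.3 1.5 4.1
  endloop
 endfacet
 facet normal 0.604 -0.481 -0.636
  outer loop
   vertex 3.9 0.5 3.5
   vertex 0.5 0.2 0.5
   vertex 4.2 2.2 2.5
  endloop
 endfacet
 facet normal -0.473 -0.644 0.601
  outer loop
   vertex 3.9 0.5 3.5
   vertex 3.3 1.5 4.1
   vertex 0.5 0.2 0.5
  endloop
 endfacet
 facet normal 0.545 0.570 -0.615
  outer loop
   vertex 1.9 4.4 2.5
   vertex 4.2 2.2 2.5
   vertex 1.1 2.9 0.4
  endloop
 endfacet
 facet normal -0.018 0.817 -0.577
  outer loop
   vertex 1.9 4.4 2.5
   vertex 1.1 2.9 0.4
   vertex 0.8 4.8 3.1
  endloop
 endfacet
 facet normal 0.228 0.950 -0.215
  outer loop
   vertex 1.9 4.4 2.5
   vertex 0.8 4.8 3.1
   vertex 1.8 4.9 4.6
  endloop
 endfacet
 facet normal 0.799 0.580 -0.159
  outer loop
   vertex 3.1 4.1 3.9
   vertex 4.4 2.5 4.6
   vertex 4.2 2.2 2.5
  endloop
 endfacet
 facet normal 0.633 0.662 -0.401
  outer loop
   vertex 3.1 4.1 3.9
   vertex 4.2 2.2 2.5
   vertex 1.9 4.4 2.5
  endloop
 endfacet
 facet normal 0.625 0.678 0.387
  outer loop
   vertex 3.1 4.1 3.9
   vertex 1.8 4.9 4.6
   vertex 4.4 2.5 4.6
  endloop
 endfacet
 facet normal 0.439 0.878 -0.188
  outer loop
   vertex 3.1 4.1 3.9
   vertex 1.9 4.4 2.5
   vertex 1.8 4.9 4.6
  endloop
 endfacet
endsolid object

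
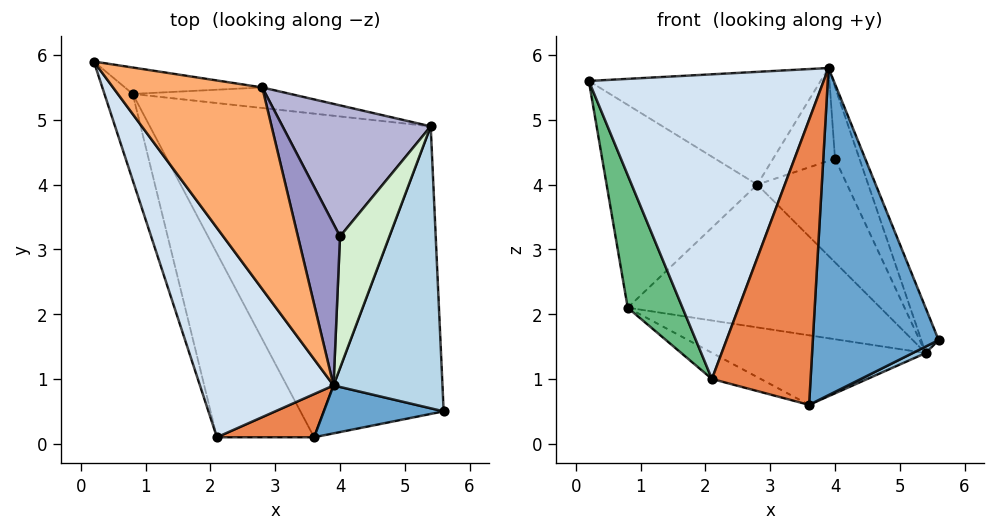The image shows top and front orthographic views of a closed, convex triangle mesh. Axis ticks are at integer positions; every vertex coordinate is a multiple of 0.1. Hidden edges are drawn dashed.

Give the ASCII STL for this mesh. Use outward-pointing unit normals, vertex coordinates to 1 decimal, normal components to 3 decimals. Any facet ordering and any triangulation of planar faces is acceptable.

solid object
 facet normal 0.124 -0.982 0.144
  outer loop
   vertex 3.9 0.9 5.8
   vertex 3.6 0.1 0.6
   vertex 5.6 0.5 1.6
  endloop
 endfacet
 facet normal 0.450 -0.020 -0.893
  outer loop
   vertex 5.4 4.9 1.4
   vertex 5.6 0.5 1.6
   vertex 3.6 0.1 0.6
  endloop
 endfacet
 facet normal 0.927 0.059 0.370
  outer loop
   vertex 5.4 4.9 1.4
   vertex 3.9 0.9 5.8
   vertex 5.6 0.5 1.6
  endloop
 endfacet
 facet normal -0.753 -0.542 0.373
  outer loop
   vertex 2.1 0.1 1.0
   vertex 3.9 0.9 5.8
   vertex 0.2 5.9 5.6
  endloop
 endfacet
 facet normal 0.040 -0.988 0.150
  outer loop
   vertex 2.1 0.1 1.0
   vertex 3.6 0.1 0.6
   vertex 3.9 0.9 5.8
  endloop
 endfacet
 facet normal 0.522 0.416 0.744
  outer loop
   vertex 2.8 5.5 4.0
   vertex 0.2 5.9 5.6
   vertex 3.9 0.9 5.8
  endloop
 endfacet
 facet normal -0.125 0.209 -0.970
  outer loop
   vertex 0.8 5.4 2.1
   vertex 5.4 4.9 1.4
   vertex 3.6 0.1 0.6
  endloop
 endfacet
 facet normal -0.255 0.136 -0.957
  outer loop
   vertex 0.8 5.4 2.1
   vertex 3.6 0.1 0.6
   vertex 2.1 0.1 1.0
  endloop
 endfacet
 facet normal -0.968 -0.209 -0.136
  outer loop
   vertex 0.8 5.4 2.1
   vertex 2.1 0.1 1.0
   vertex 0.2 5.9 5.6
  endloop
 endfacet
 facet normal 0.073 0.989 -0.129
  outer loop
   vertex 0.8 5.4 2.1
   vertex 0.2 5.9 5.6
   vertex 2.8 5.5 4.0
  endloop
 endfacet
 facet normal 0.086 0.986 -0.142
  outer loop
   vertex 0.8 5.4 2.1
   vertex 2.8 5.5 4.0
   vertex 5.4 4.9 1.4
  endloop
 endfacet
 facet normal 0.793 0.291 0.535
  outer loop
   vertex 4.0 3.2 4.4
   vertex 3.9 0.9 5.8
   vertex 5.4 4.9 1.4
  endloop
 endfacet
 facet normal 0.555 0.415 0.721
  outer loop
   vertex 4.0 3.2 4.4
   vertex 2.8 5.5 4.0
   vertex 3.9 0.9 5.8
  endloop
 endfacet
 facet normal 0.680 0.455 0.575
  outer loop
   vertex 4.0 3.2 4.4
   vertex 5.4 4.9 1.4
   vertex 2.8 5.5 4.0
  endloop
 endfacet
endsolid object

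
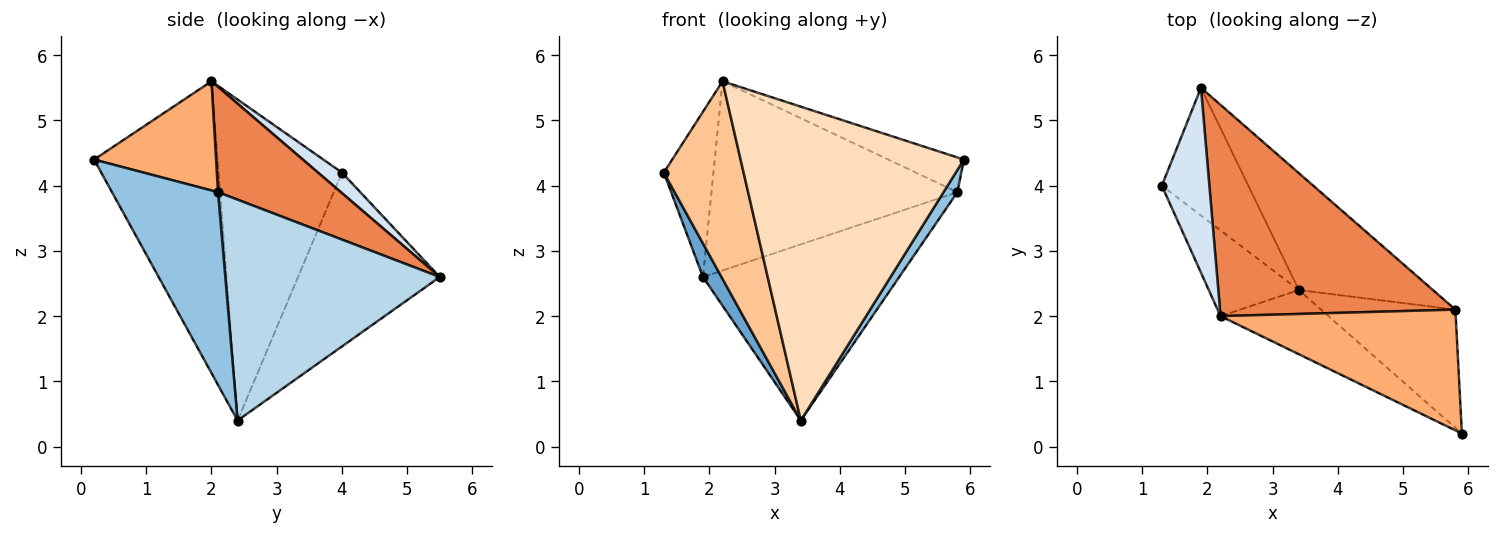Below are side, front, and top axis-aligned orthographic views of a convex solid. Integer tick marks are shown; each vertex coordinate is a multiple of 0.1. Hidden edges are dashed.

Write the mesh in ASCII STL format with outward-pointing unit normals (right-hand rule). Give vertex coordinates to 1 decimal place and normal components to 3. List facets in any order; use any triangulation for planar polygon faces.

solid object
 facet normal -0.889 -0.116 -0.442
  outer loop
   vertex 3.4 2.4 0.4
   vertex 1.3 4.0 4.2
   vertex 1.9 5.5 2.6
  endloop
 endfacet
 facet normal 0.816 -0.107 -0.569
  outer loop
   vertex 5.8 2.1 3.9
   vertex 5.9 0.2 4.4
   vertex 3.4 2.4 0.4
  endloop
 endfacet
 facet normal 0.673 0.616 -0.409
  outer loop
   vertex 5.8 2.1 3.9
   vertex 3.4 2.4 0.4
   vertex 1.9 5.5 2.6
  endloop
 endfacet
 facet normal 0.306 0.635 0.710
  outer loop
   vertex 2.2 2.0 5.6
   vertex 1.9 5.5 2.6
   vertex 1.3 4.0 4.2
  endloop
 endfacet
 facet normal 0.316 0.633 0.707
  outer loop
   vertex 2.2 2.0 5.6
   vertex 5.8 2.1 3.9
   vertex 1.9 5.5 2.6
  endloop
 endfacet
 facet normal 0.407 0.252 0.878
  outer loop
   vertex 2.2 2.0 5.6
   vertex 5.9 0.2 4.4
   vertex 5.8 2.1 3.9
  endloop
 endfacet
 facet normal -0.817 -0.528 -0.229
  outer loop
   vertex 2.2 2.0 5.6
   vertex 1.3 4.0 4.2
   vertex 3.4 2.4 0.4
  endloop
 endfacet
 facet normal -0.476 -0.861 -0.176
  outer loop
   vertex 2.2 2.0 5.6
   vertex 3.4 2.4 0.4
   vertex 5.9 0.2 4.4
  endloop
 endfacet
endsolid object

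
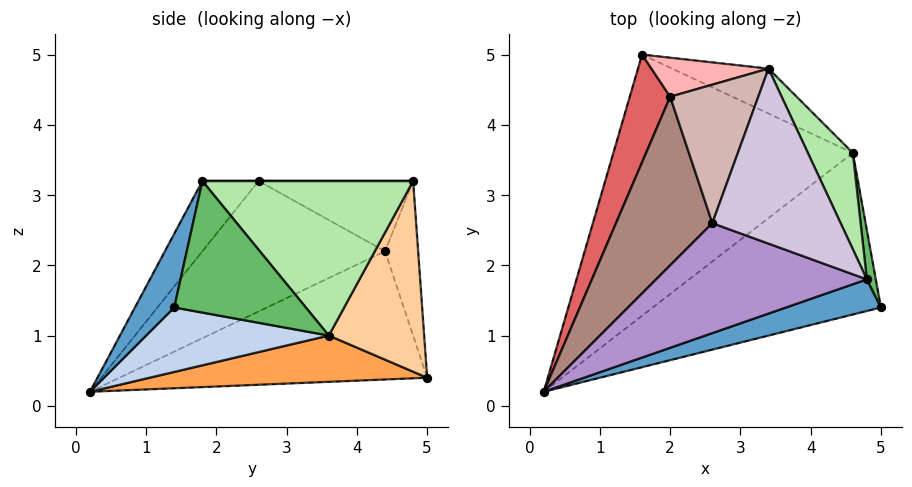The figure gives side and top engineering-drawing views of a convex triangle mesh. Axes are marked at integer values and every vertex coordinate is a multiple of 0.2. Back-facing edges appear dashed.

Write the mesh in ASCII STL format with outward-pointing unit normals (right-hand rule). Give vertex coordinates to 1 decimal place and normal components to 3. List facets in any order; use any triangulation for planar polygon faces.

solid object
 facet normal 0.181 -0.956 0.232
  outer loop
   vertex 4.8 1.8 3.2
   vertex 0.2 0.2 0.2
   vertex 5.0 1.4 1.4
  endloop
 endfacet
 facet normal 0.270 -0.125 -0.955
  outer loop
   vertex 4.6 3.6 1.0
   vertex 5.0 1.4 1.4
   vertex 0.2 0.2 0.2
  endloop
 endfacet
 facet normal 0.190 -0.014 -0.982
  outer loop
   vertex 4.6 3.6 1.0
   vertex 0.2 0.2 0.2
   vertex 1.6 5.0 0.4
  endloop
 endfacet
 facet normal 0.449 0.864 -0.227
  outer loop
   vertex 4.6 3.6 1.0
   vertex 1.6 5.0 0.4
   vertex 3.4 4.8 3.2
  endloop
 endfacet
 facet normal 0.979 0.190 0.067
  outer loop
   vertex 4.6 3.6 1.0
   vertex 4.8 1.8 3.2
   vertex 5.0 1.4 1.4
  endloop
 endfacet
 facet normal 0.876 0.409 0.255
  outer loop
   vertex 4.6 3.6 1.0
   vertex 3.4 4.8 3.2
   vertex 4.8 1.8 3.2
  endloop
 endfacet
 facet normal -0.922 0.257 0.290
  outer loop
   vertex 2.0 4.4 2.2
   vertex 1.6 5.0 0.4
   vertex 0.2 0.2 0.2
  endloop
 endfacet
 facet normal -0.491 0.788 0.372
  outer loop
   vertex 2.0 4.4 2.2
   vertex 3.4 4.8 3.2
   vertex 1.6 5.0 0.4
  endloop
 endfacet
 facet normal -0.239 -0.656 0.716
  outer loop
   vertex 2.6 2.6 3.2
   vertex 0.2 0.2 0.2
   vertex 4.8 1.8 3.2
  endloop
 endfacet
 facet normal 0.000 0.000 1.000
  outer loop
   vertex 2.6 2.6 3.2
   vertex 4.8 1.8 3.2
   vertex 3.4 4.8 3.2
  endloop
 endfacet
 facet normal -0.803 0.062 0.593
  outer loop
   vertex 2.6 2.6 3.2
   vertex 2.0 4.4 2.2
   vertex 0.2 0.2 0.2
  endloop
 endfacet
 facet normal -0.608 0.221 0.763
  outer loop
   vertex 2.6 2.6 3.2
   vertex 3.4 4.8 3.2
   vertex 2.0 4.4 2.2
  endloop
 endfacet
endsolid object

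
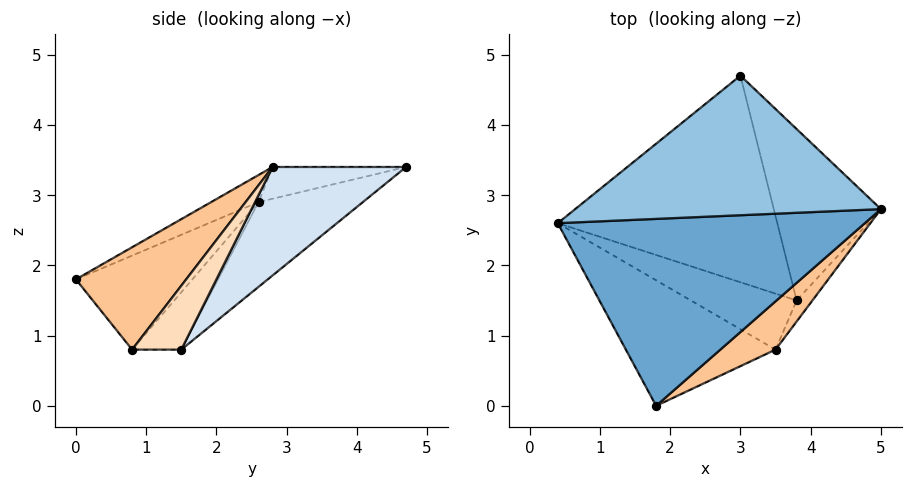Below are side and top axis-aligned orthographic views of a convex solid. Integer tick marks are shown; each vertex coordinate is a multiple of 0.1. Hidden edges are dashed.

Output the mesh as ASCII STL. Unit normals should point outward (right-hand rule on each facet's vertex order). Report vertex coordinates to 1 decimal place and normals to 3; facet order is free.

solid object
 facet normal -0.080 -0.424 0.902
  outer loop
   vertex 1.8 0.0 1.8
   vertex 5.0 2.8 3.4
   vertex 0.4 2.6 2.9
  endloop
 endfacet
 facet normal -0.103 -0.108 0.989
  outer loop
   vertex 3.0 4.7 3.4
   vertex 0.4 2.6 2.9
   vertex 5.0 2.8 3.4
  endloop
 endfacet
 facet normal -0.299 0.555 -0.776
  outer loop
   vertex 3.0 4.7 3.4
   vertex 3.8 1.5 0.8
   vertex 0.4 2.6 2.9
  endloop
 endfacet
 facet normal 0.569 0.599 -0.563
  outer loop
   vertex 3.0 4.7 3.4
   vertex 5.0 2.8 3.4
   vertex 3.8 1.5 0.8
  endloop
 endfacet
 facet normal -0.531 0.072 -0.845
  outer loop
   vertex 3.5 0.8 0.8
   vertex 1.8 0.0 1.8
   vertex 0.4 2.6 2.9
  endloop
 endfacet
 facet normal -0.467 0.200 -0.861
  outer loop
   vertex 3.5 0.8 0.8
   vertex 0.4 2.6 2.9
   vertex 3.8 1.5 0.8
  endloop
 endfacet
 facet normal 0.543 -0.787 0.293
  outer loop
   vertex 3.5 0.8 0.8
   vertex 5.0 2.8 3.4
   vertex 1.8 0.0 1.8
  endloop
 endfacet
 facet normal 0.896 -0.384 -0.222
  outer loop
   vertex 3.5 0.8 0.8
   vertex 3.8 1.5 0.8
   vertex 5.0 2.8 3.4
  endloop
 endfacet
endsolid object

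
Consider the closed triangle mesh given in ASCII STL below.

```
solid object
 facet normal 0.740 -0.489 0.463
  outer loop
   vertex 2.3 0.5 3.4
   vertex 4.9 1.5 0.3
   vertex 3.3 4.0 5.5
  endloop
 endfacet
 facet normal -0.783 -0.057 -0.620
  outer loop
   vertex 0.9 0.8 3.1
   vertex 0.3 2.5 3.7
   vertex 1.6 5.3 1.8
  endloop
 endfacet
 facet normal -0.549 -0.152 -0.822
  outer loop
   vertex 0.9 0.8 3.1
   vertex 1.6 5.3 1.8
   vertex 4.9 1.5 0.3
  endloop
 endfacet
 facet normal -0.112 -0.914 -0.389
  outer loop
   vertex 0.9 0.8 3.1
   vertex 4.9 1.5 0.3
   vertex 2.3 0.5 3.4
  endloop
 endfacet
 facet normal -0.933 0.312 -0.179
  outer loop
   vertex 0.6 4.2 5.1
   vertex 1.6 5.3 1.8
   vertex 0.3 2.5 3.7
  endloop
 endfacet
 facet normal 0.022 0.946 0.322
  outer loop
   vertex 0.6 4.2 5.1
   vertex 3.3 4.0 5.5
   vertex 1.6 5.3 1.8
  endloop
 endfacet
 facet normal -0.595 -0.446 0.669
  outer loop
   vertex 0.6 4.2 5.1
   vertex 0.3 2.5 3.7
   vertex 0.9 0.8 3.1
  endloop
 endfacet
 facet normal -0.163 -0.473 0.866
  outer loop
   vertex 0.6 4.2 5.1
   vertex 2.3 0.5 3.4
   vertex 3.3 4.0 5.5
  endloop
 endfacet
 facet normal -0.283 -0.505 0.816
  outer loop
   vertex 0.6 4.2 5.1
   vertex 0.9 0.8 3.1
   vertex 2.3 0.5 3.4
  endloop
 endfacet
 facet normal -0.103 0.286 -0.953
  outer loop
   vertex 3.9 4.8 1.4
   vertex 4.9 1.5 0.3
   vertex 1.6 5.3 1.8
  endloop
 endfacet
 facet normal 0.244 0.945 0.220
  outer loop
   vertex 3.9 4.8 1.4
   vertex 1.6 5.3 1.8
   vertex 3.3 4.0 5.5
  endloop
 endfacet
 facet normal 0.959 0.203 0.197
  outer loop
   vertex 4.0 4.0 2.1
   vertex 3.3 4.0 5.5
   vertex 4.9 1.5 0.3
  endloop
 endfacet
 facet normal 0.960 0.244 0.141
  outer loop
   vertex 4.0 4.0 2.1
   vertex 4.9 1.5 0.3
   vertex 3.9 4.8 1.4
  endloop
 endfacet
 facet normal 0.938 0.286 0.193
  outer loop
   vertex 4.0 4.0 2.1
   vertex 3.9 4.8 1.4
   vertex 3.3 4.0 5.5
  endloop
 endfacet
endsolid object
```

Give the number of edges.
21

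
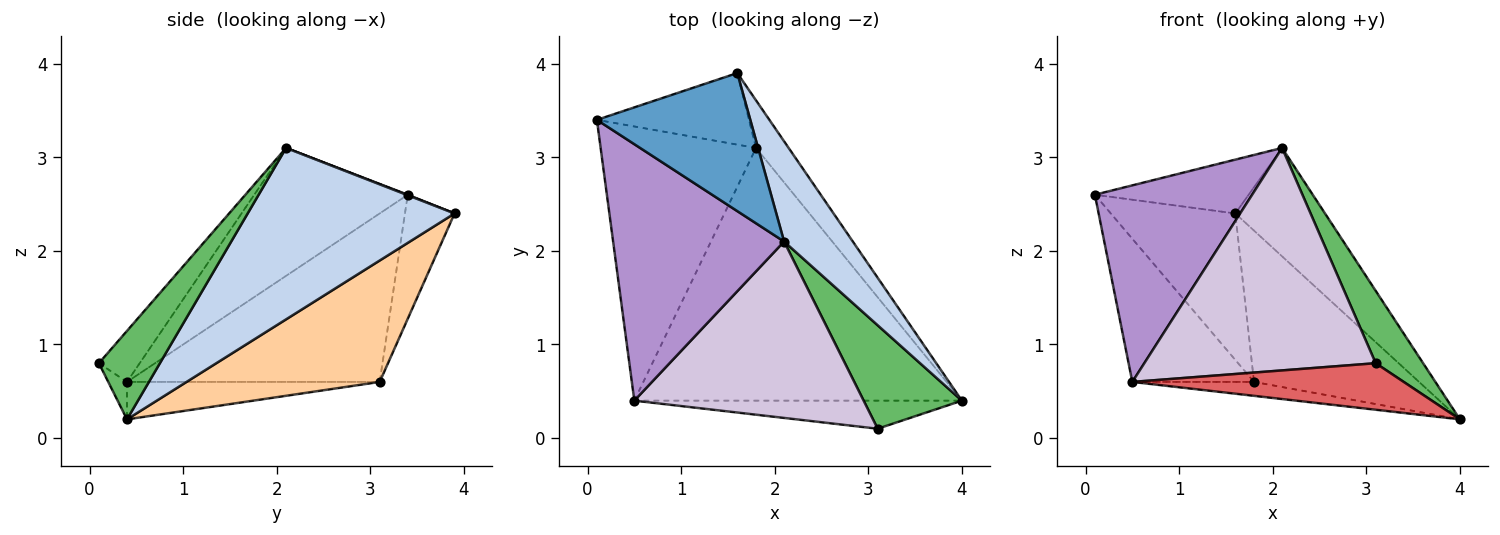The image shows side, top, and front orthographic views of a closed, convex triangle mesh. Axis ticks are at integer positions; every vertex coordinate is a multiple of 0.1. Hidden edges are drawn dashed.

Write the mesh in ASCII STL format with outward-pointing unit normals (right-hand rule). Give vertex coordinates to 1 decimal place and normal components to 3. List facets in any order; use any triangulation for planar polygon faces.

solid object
 facet normal 0.003 0.363 0.932
  outer loop
   vertex 2.1 2.1 3.1
   vertex 1.6 3.9 2.4
   vertex 0.1 3.4 2.6
  endloop
 endfacet
 facet normal 0.861 0.373 0.345
  outer loop
   vertex 2.1 2.1 3.1
   vertex 4.0 0.4 0.2
   vertex 1.6 3.9 2.4
  endloop
 endfacet
 facet normal -0.337 0.846 -0.413
  outer loop
   vertex 1.8 3.1 0.6
   vertex 0.1 3.4 2.6
   vertex 1.6 3.9 2.4
  endloop
 endfacet
 facet normal 0.745 0.637 -0.200
  outer loop
   vertex 1.8 3.1 0.6
   vertex 1.6 3.9 2.4
   vertex 4.0 0.4 0.2
  endloop
 endfacet
 facet normal 0.593 -0.462 0.659
  outer loop
   vertex 3.1 0.1 0.8
   vertex 4.0 0.4 0.2
   vertex 2.1 2.1 3.1
  endloop
 endfacet
 facet normal -0.113 0.055 -0.992
  outer loop
   vertex 0.5 0.4 0.6
   vertex 1.8 3.1 0.6
   vertex 4.0 0.4 0.2
  endloop
 endfacet
 facet normal -0.059 -0.855 -0.516
  outer loop
   vertex 0.5 0.4 0.6
   vertex 4.0 0.4 0.2
   vertex 3.1 0.1 0.8
  endloop
 endfacet
 facet normal -0.693 0.334 -0.639
  outer loop
   vertex 0.5 0.4 0.6
   vertex 0.1 3.4 2.6
   vertex 1.8 3.1 0.6
  endloop
 endfacet
 facet normal -0.511 -0.523 0.682
  outer loop
   vertex 0.5 0.4 0.6
   vertex 2.1 2.1 3.1
   vertex 0.1 3.4 2.6
  endloop
 endfacet
 facet normal -0.137 -0.776 0.615
  outer loop
   vertex 0.5 0.4 0.6
   vertex 3.1 0.1 0.8
   vertex 2.1 2.1 3.1
  endloop
 endfacet
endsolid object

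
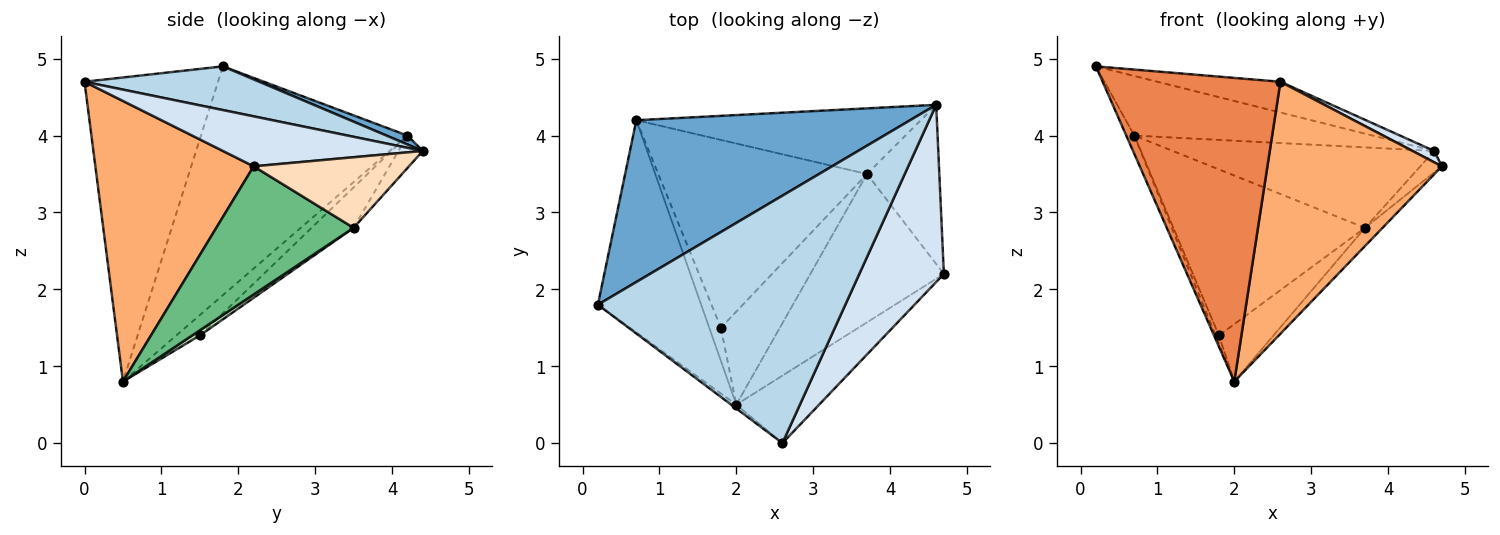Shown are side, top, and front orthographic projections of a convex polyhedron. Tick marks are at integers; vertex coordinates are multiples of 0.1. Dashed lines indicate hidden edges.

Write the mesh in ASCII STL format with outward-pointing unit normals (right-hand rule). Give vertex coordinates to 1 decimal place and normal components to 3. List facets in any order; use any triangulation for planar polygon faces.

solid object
 facet normal 0.030 0.345 0.938
  outer loop
   vertex 0.7 4.2 4.0
   vertex 0.2 1.8 4.9
   vertex 4.6 4.4 3.8
  endloop
 endfacet
 facet normal -0.911 0.036 -0.411
  outer loop
   vertex 0.7 4.2 4.0
   vertex 2.0 0.5 0.8
   vertex 0.2 1.8 4.9
  endloop
 endfacet
 facet normal 0.173 0.121 0.977
  outer loop
   vertex 2.6 0.0 4.7
   vertex 4.6 4.4 3.8
   vertex 0.2 1.8 4.9
  endloop
 endfacet
 facet normal 0.508 -0.055 0.860
  outer loop
   vertex 2.6 0.0 4.7
   vertex 4.7 2.2 3.6
   vertex 4.6 4.4 3.8
  endloop
 endfacet
 facet normal -0.601 -0.800 -0.010
  outer loop
   vertex 2.6 0.0 4.7
   vertex 0.2 1.8 4.9
   vertex 2.0 0.5 0.8
  endloop
 endfacet
 facet normal 0.659 -0.726 -0.195
  outer loop
   vertex 2.6 0.0 4.7
   vertex 2.0 0.5 0.8
   vertex 4.7 2.2 3.6
  endloop
 endfacet
 facet normal -0.072 0.773 -0.631
  outer loop
   vertex 3.7 3.5 2.8
   vertex 0.7 4.2 4.0
   vertex 4.6 4.4 3.8
  endloop
 endfacet
 facet normal 0.695 0.096 -0.712
  outer loop
   vertex 3.7 3.5 2.8
   vertex 4.6 4.4 3.8
   vertex 4.7 2.2 3.6
  endloop
 endfacet
 facet normal 0.690 0.088 -0.719
  outer loop
   vertex 3.7 3.5 2.8
   vertex 4.7 2.2 3.6
   vertex 2.0 0.5 0.8
  endloop
 endfacet
 facet normal -0.862 0.123 -0.492
  outer loop
   vertex 1.8 1.5 1.4
   vertex 2.0 0.5 0.8
   vertex 0.7 4.2 4.0
  endloop
 endfacet
 facet normal 0.074 0.524 -0.849
  outer loop
   vertex 1.8 1.5 1.4
   vertex 3.7 3.5 2.8
   vertex 2.0 0.5 0.8
  endloop
 endfacet
 facet normal -0.144 0.655 -0.741
  outer loop
   vertex 1.8 1.5 1.4
   vertex 0.7 4.2 4.0
   vertex 3.7 3.5 2.8
  endloop
 endfacet
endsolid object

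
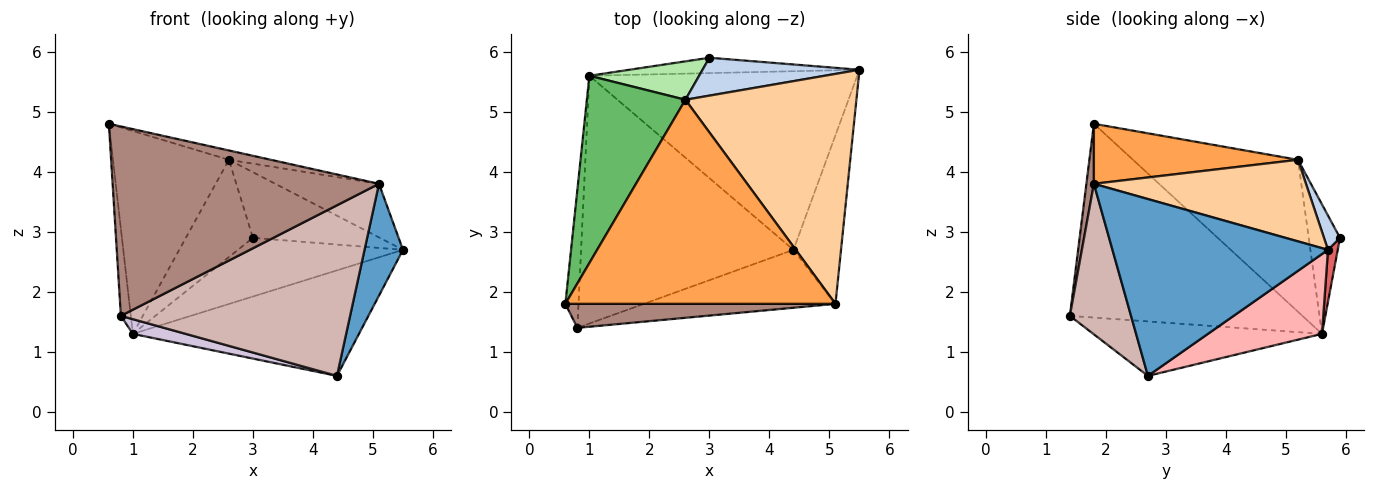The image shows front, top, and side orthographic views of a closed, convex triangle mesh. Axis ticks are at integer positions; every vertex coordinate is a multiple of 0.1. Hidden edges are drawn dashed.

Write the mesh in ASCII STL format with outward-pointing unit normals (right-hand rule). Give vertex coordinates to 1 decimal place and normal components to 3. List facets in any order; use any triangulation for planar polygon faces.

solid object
 facet normal 0.952 -0.170 -0.256
  outer loop
   vertex 5.1 1.8 3.8
   vertex 4.4 2.7 0.6
   vertex 5.5 5.7 2.7
  endloop
 endfacet
 facet normal 0.109 0.861 0.497
  outer loop
   vertex 2.6 5.2 4.2
   vertex 5.5 5.7 2.7
   vertex 3.0 5.9 2.9
  endloop
 endfacet
 facet normal 0.217 0.045 0.975
  outer loop
   vertex 2.6 5.2 4.2
   vertex 0.6 1.8 4.8
   vertex 5.1 1.8 3.8
  endloop
 endfacet
 facet normal 0.421 0.206 0.883
  outer loop
   vertex 2.6 5.2 4.2
   vertex 5.1 1.8 3.8
   vertex 5.5 5.7 2.7
  endloop
 endfacet
 facet normal -0.723 0.508 0.469
  outer loop
   vertex 1.0 5.6 1.3
   vertex 0.6 1.8 4.8
   vertex 2.6 5.2 4.2
  endloop
 endfacet
 facet normal -0.398 0.853 0.337
  outer loop
   vertex 1.0 5.6 1.3
   vertex 2.6 5.2 4.2
   vertex 3.0 5.9 2.9
  endloop
 endfacet
 facet normal 0.057 0.966 -0.252
  outer loop
   vertex 1.0 5.6 1.3
   vertex 3.0 5.9 2.9
   vertex 5.5 5.7 2.7
  endloop
 endfacet
 facet normal 0.249 0.493 -0.834
  outer loop
   vertex 1.0 5.6 1.3
   vertex 5.5 5.7 2.7
   vertex 4.4 2.7 0.6
  endloop
 endfacet
 facet normal -0.997 0.043 -0.068
  outer loop
   vertex 0.8 1.4 1.6
   vertex 0.6 1.8 4.8
   vertex 1.0 5.6 1.3
  endloop
 endfacet
 facet normal -0.248 -0.057 -0.967
  outer loop
   vertex 0.8 1.4 1.6
   vertex 1.0 5.6 1.3
   vertex 4.4 2.7 0.6
  endloop
 endfacet
 facet normal 0.028 -0.992 0.126
  outer loop
   vertex 0.8 1.4 1.6
   vertex 5.1 1.8 3.8
   vertex 0.6 1.8 4.8
  endloop
 endfacet
 facet normal 0.245 -0.918 -0.312
  outer loop
   vertex 0.8 1.4 1.6
   vertex 4.4 2.7 0.6
   vertex 5.1 1.8 3.8
  endloop
 endfacet
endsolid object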